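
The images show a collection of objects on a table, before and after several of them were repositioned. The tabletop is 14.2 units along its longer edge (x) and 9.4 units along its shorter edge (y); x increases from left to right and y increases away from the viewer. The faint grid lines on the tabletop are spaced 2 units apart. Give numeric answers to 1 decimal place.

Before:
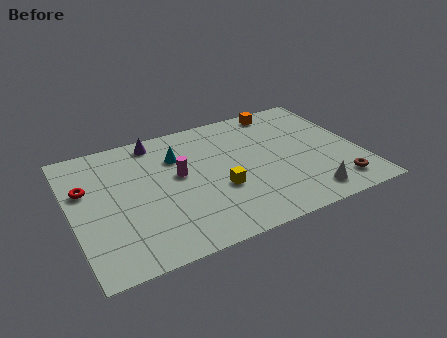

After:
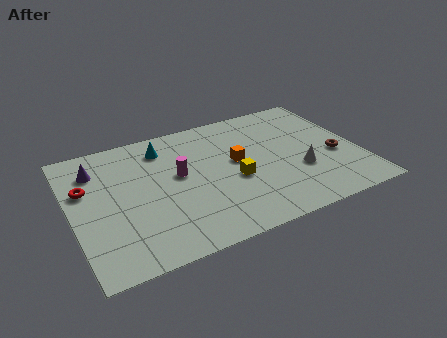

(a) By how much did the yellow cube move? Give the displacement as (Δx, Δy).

(0.8, 0.4)

The yellow cube started near (7.1, 3.5) and ended near (7.9, 3.9).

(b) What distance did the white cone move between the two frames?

1.9

The white cone was near (11.2, 1.4) before and (11.1, 3.3) after, so it travelled √(0.1² + 1.9²) ≈ 1.9 units.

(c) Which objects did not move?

the red torus and the magenta cylinder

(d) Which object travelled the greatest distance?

the orange cube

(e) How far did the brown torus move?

2.2

From (12.7, 1.6) to (13.0, 3.8), the brown torus covered √(0.3² + 2.2²) ≈ 2.2 units.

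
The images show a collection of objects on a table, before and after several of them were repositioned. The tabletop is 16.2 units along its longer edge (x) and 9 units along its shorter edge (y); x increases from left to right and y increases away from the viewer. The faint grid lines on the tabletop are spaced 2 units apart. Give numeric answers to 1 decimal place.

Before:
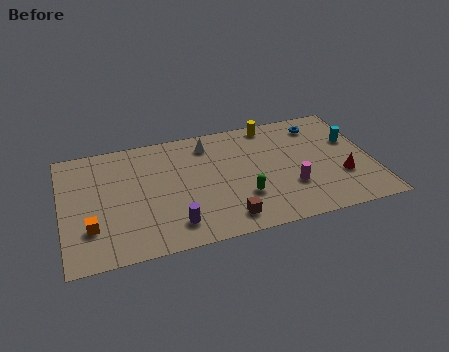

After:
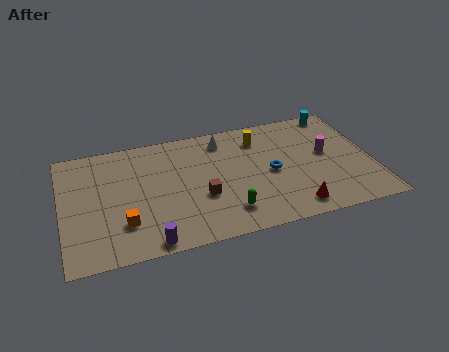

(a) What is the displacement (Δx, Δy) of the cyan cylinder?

(-0.5, 2.5)

From the two frames, the cyan cylinder sits at roughly (15.3, 5.7) before and (14.8, 8.2) after.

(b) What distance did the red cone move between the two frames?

3.2

From (14.5, 3.0) to (11.8, 1.3), the red cone covered √(2.7² + 1.7²) ≈ 3.2 units.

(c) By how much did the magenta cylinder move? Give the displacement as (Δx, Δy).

(2.1, 2.1)

From the two frames, the magenta cylinder sits at roughly (11.8, 2.9) before and (13.9, 5.0) after.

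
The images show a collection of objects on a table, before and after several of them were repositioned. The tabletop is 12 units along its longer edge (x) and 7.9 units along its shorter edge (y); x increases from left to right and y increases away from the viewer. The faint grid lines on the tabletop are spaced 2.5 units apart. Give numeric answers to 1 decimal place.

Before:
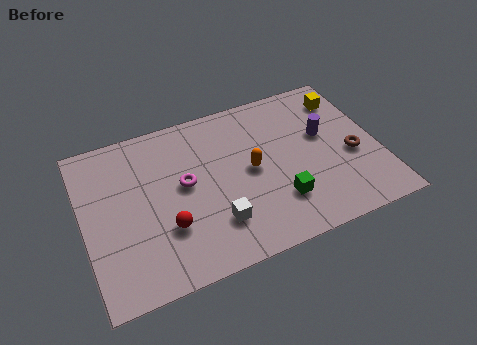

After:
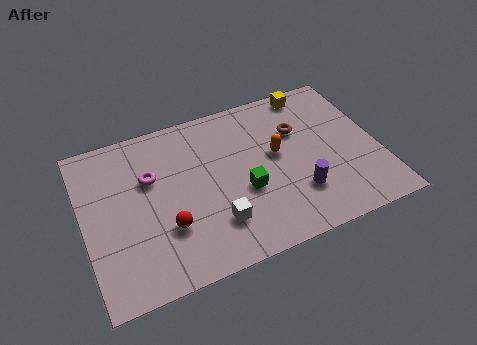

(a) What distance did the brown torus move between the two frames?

2.8

The brown torus moved from about (10.9, 3.3) to (8.9, 5.3), a distance of √(2.0² + 2.0²) ≈ 2.8.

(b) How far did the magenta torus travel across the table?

1.5

From (4.1, 4.3) to (2.8, 5.1), the magenta torus covered √(1.3² + 0.8²) ≈ 1.5 units.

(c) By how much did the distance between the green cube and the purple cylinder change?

-1.1

They were about 3.4 units apart before and 2.3 after — 1.1 units closer together.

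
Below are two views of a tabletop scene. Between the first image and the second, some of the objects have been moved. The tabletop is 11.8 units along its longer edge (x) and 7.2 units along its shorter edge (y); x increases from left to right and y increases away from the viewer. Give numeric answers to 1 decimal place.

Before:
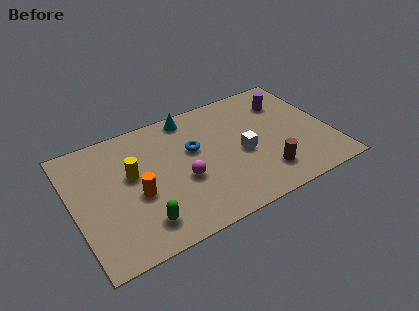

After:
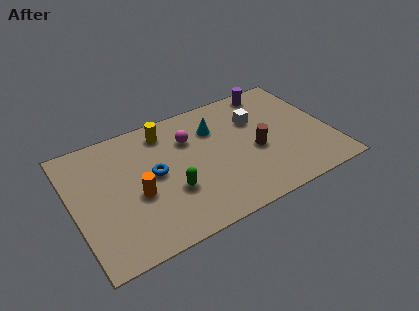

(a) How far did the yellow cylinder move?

2.5

The yellow cylinder was near (2.7, 4.2) before and (4.5, 6.0) after, so it travelled √(1.8² + 1.8²) ≈ 2.5 units.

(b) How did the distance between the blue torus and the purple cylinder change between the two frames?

+1.8

The distance was about 4.6 in the first image and 6.4 in the second, so they moved 1.8 units further apart.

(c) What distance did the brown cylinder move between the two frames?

1.5

The brown cylinder moved from about (8.5, 1.6) to (8.3, 3.1), a distance of √(0.2² + 1.5²) ≈ 1.5.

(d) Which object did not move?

the orange cylinder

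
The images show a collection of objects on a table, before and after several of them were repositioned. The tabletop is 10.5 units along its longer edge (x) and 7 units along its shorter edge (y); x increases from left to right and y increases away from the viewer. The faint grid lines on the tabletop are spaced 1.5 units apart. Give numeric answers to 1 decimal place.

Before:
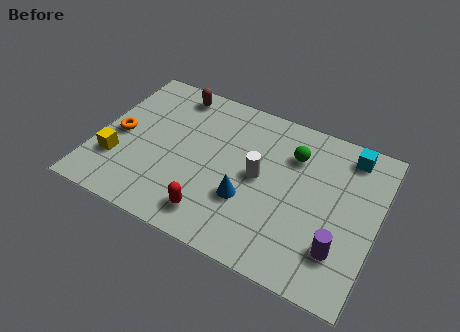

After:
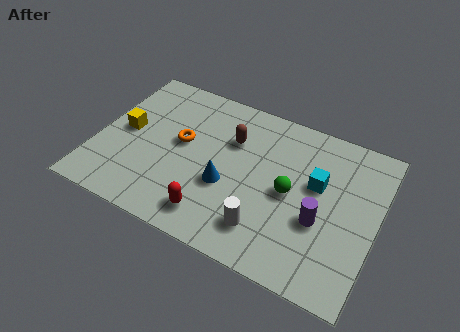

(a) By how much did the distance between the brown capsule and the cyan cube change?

-3.3

The distance was about 6.7 in the first image and 3.4 in the second, so they moved 3.3 units closer together.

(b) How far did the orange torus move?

2.4

The orange torus was near (0.8, 3.3) before and (3.1, 3.9) after, so it travelled √(2.3² + 0.6²) ≈ 2.4 units.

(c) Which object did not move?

the red capsule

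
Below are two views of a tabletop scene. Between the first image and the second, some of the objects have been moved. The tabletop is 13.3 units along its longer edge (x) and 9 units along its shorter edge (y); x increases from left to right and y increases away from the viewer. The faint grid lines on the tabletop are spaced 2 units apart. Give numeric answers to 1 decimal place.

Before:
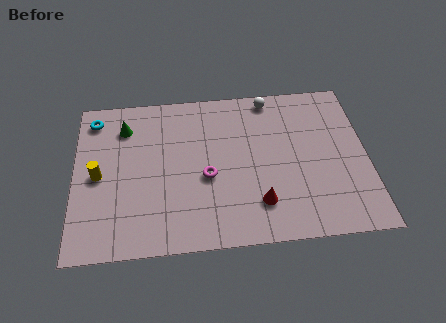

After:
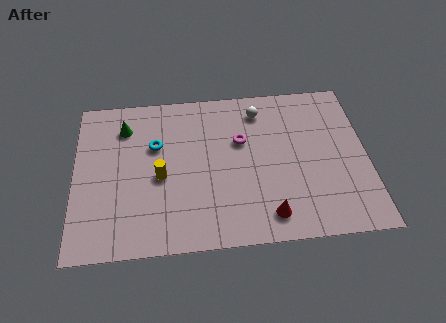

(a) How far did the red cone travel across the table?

0.8

From (8.3, 2.1) to (8.7, 1.4), the red cone covered √(0.4² + 0.7²) ≈ 0.8 units.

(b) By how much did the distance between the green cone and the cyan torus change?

+0.3

They were about 1.5 units apart before and 1.8 after — 0.3 units further apart.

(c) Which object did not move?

the green cone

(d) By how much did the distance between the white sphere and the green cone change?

-0.6

They were about 6.8 units apart before and 6.2 after — 0.6 units closer together.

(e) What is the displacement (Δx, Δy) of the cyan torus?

(2.8, -1.8)

The cyan torus started near (0.9, 7.6) and ended near (3.7, 5.8).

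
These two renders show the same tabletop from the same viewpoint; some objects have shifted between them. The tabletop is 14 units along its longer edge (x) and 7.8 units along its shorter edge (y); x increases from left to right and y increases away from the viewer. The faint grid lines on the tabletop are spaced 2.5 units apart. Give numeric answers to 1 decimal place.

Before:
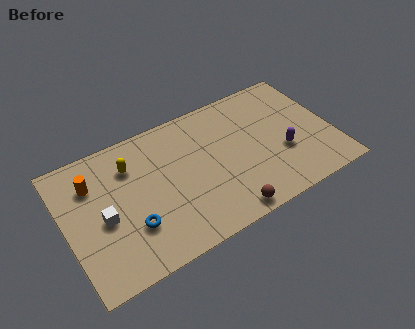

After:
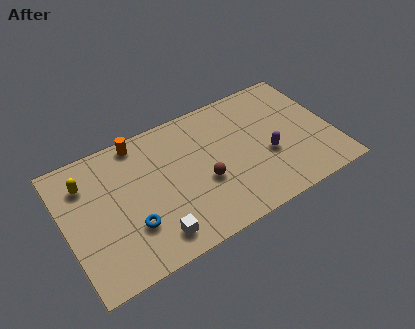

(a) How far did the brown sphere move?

2.4

From (7.9, 0.8) to (7.1, 3.1), the brown sphere covered √(0.8² + 2.3²) ≈ 2.4 units.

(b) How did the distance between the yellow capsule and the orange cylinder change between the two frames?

+1.1

Before: roughly 2.0 units apart; after: 3.1. That's 1.1 units further apart.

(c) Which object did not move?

the blue torus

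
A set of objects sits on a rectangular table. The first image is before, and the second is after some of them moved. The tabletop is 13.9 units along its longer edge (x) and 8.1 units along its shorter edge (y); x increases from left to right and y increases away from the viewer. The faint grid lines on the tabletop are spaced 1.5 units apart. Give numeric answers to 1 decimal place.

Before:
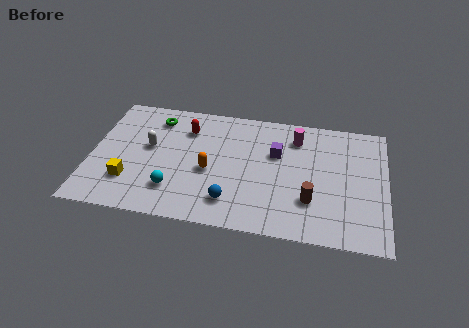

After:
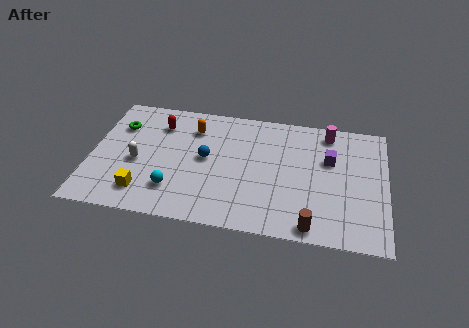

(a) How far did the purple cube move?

2.5

The purple cube moved from about (8.7, 5.2) to (11.2, 5.2), a distance of √(2.5² + 0.0²) ≈ 2.5.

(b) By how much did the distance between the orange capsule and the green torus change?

-0.6

Before: roughly 4.1 units apart; after: 3.5. That's 0.6 units closer together.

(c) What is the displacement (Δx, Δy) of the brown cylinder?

(0.1, -1.6)

The brown cylinder was at about (10.4, 2.4) and moved to about (10.5, 0.8).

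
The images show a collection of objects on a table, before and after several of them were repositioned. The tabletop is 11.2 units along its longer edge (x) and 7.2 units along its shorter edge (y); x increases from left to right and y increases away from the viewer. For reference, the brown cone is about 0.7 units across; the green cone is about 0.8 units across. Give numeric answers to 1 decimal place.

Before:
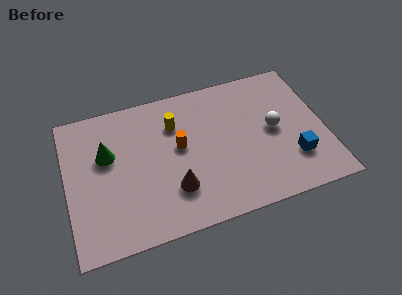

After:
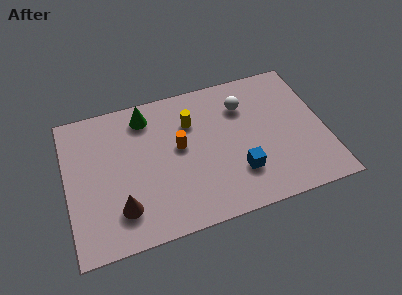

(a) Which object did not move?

the orange cylinder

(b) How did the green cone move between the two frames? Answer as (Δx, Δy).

(1.8, 1.5)

The green cone started near (1.8, 4.5) and ended near (3.6, 6.0).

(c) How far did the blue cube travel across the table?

2.4

The blue cube moved from about (9.7, 2.0) to (7.3, 2.0), a distance of √(2.4² + 0.0²) ≈ 2.4.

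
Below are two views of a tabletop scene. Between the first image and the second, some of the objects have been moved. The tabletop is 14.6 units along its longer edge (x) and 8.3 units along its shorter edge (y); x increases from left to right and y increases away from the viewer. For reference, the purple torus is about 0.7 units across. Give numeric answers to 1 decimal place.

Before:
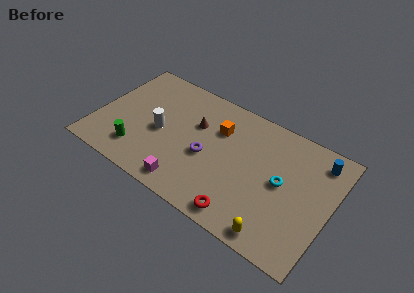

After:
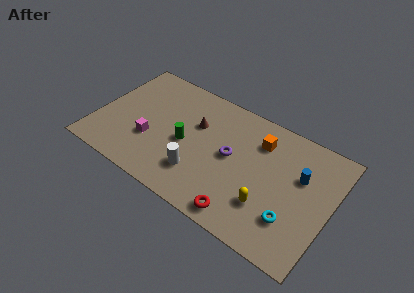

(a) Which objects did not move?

the brown cone and the red torus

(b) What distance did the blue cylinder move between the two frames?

1.8

The blue cylinder was near (13.5, 6.9) before and (12.6, 5.3) after, so it travelled √(0.9² + 1.6²) ≈ 1.8 units.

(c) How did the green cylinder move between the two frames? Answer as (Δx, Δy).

(2.7, 2.0)

From the two frames, the green cylinder sits at roughly (2.9, 1.8) before and (5.6, 3.8) after.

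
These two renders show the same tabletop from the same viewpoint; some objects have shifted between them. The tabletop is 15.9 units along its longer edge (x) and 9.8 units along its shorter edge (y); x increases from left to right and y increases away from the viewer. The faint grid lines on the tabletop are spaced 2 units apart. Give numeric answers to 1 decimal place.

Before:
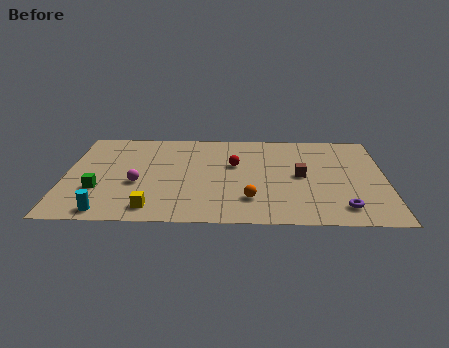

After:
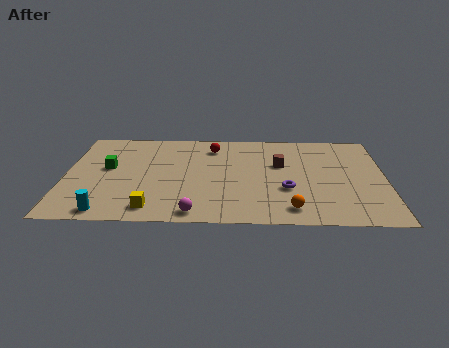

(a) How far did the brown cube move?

1.6

The brown cube moved from about (11.7, 4.9) to (10.7, 6.1), a distance of √(1.0² + 1.2²) ≈ 1.6.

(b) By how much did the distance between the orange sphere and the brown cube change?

+1.1

They were about 3.5 units apart before and 4.6 after — 1.1 units further apart.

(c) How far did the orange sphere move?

2.2

The orange sphere moved from about (9.2, 2.4) to (11.2, 1.5), a distance of √(2.0² + 0.9²) ≈ 2.2.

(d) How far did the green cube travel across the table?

2.3

The green cube was near (1.7, 3.2) before and (2.1, 5.5) after, so it travelled √(0.4² + 2.3²) ≈ 2.3 units.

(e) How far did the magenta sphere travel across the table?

4.1

The magenta sphere was near (3.6, 3.9) before and (6.5, 1.0) after, so it travelled √(2.9² + 2.9²) ≈ 4.1 units.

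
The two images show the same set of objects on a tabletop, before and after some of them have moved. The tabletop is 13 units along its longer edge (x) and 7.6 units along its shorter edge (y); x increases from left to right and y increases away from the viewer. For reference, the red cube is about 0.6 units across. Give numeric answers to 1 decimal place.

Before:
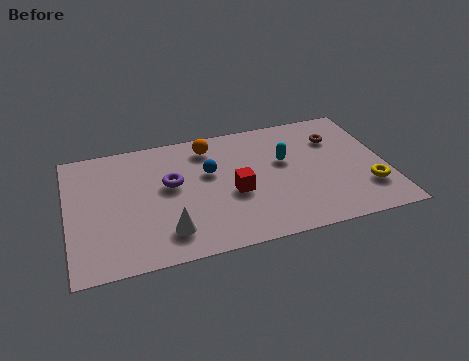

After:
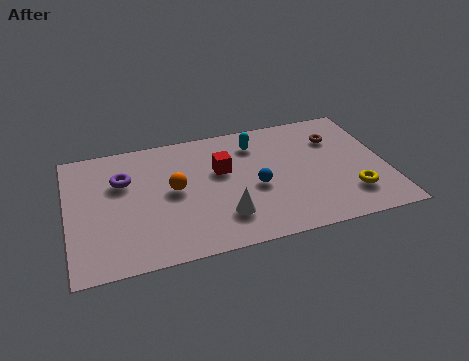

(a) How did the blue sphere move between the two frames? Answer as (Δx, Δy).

(1.8, -1.4)

From the two frames, the blue sphere sits at roughly (5.8, 4.7) before and (7.6, 3.3) after.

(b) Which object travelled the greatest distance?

the orange sphere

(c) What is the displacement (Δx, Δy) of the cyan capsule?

(-1.1, 1.4)

The cyan capsule was at about (8.9, 4.6) and moved to about (7.8, 6.0).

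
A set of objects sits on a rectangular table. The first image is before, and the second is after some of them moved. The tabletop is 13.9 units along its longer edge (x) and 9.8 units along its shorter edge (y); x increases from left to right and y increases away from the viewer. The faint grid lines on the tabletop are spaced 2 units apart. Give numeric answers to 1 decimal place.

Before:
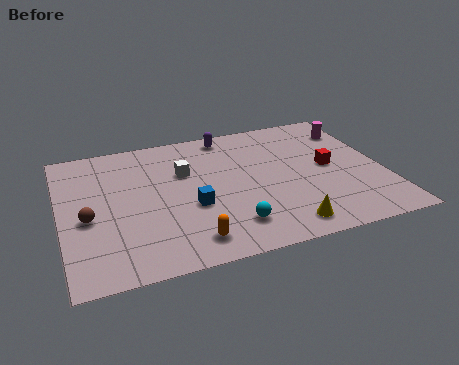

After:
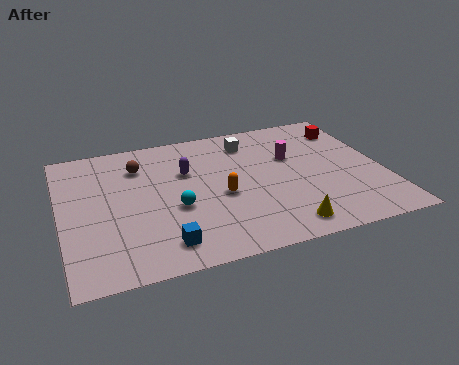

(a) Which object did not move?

the yellow cone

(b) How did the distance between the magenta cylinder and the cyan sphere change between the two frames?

-2.4

The distance was about 8.2 in the first image and 5.8 in the second, so they moved 2.4 units closer together.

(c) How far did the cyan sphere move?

2.9

From (7.0, 2.0) to (4.8, 3.9), the cyan sphere covered √(2.2² + 1.9²) ≈ 2.9 units.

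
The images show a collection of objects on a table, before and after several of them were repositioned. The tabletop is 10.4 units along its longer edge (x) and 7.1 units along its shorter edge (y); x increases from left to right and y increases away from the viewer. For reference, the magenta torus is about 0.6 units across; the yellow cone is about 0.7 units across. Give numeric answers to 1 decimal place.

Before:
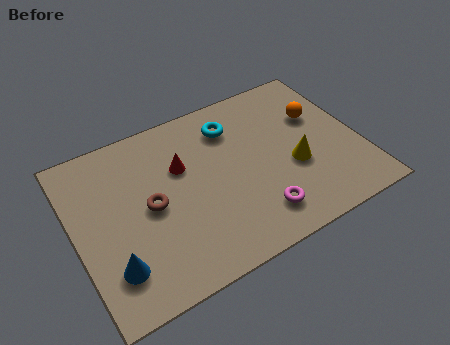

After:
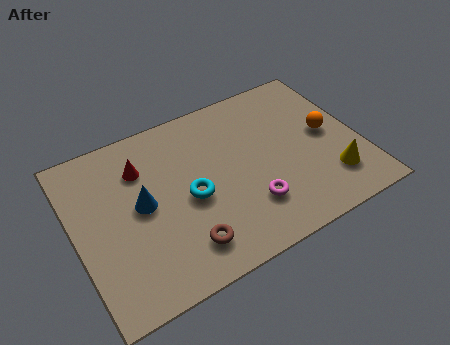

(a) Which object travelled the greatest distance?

the cyan torus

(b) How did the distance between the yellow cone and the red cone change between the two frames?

+3.1

The distance was about 4.3 in the first image and 7.4 in the second, so they moved 3.1 units further apart.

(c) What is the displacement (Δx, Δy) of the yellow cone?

(1.2, -1.1)

The yellow cone started near (7.9, 2.8) and ended near (9.1, 1.7).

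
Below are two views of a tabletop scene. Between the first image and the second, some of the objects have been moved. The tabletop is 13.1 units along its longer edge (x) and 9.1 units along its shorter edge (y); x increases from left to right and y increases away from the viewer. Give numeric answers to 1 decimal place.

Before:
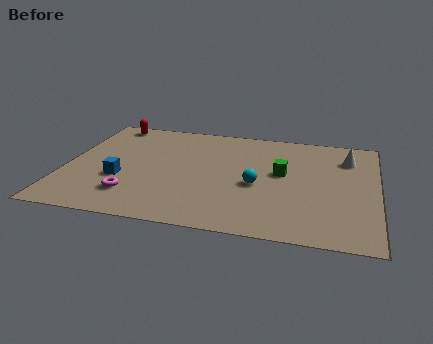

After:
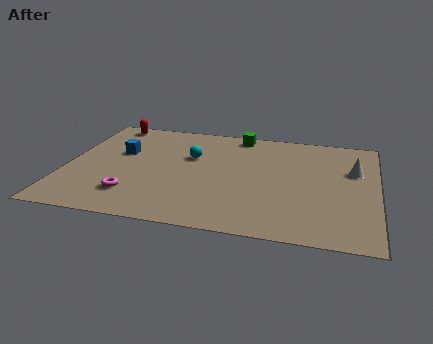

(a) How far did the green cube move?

3.7

The green cube was near (9.1, 5.1) before and (7.1, 8.2) after, so it travelled √(2.0² + 3.1²) ≈ 3.7 units.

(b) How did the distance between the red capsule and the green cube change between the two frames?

-2.6

The distance was about 8.2 in the first image and 5.6 in the second, so they moved 2.6 units closer together.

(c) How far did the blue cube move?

2.3

From (2.4, 3.3) to (2.2, 5.6), the blue cube covered √(0.2² + 2.3²) ≈ 2.3 units.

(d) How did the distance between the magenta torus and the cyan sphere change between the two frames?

-1.1

They were about 5.4 units apart before and 4.3 after — 1.1 units closer together.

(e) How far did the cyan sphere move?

3.5

From (8.1, 3.9) to (5.2, 5.8), the cyan sphere covered √(2.9² + 1.9²) ≈ 3.5 units.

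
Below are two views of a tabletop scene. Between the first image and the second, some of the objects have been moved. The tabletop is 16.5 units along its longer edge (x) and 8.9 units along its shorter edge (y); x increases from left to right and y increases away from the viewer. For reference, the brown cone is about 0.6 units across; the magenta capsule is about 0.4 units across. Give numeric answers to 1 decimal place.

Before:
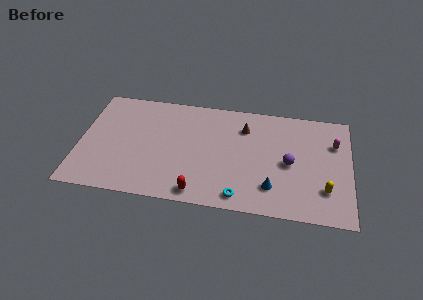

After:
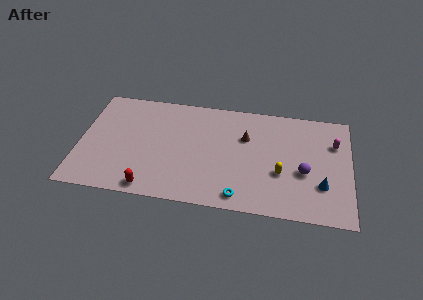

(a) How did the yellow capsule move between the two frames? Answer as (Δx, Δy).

(-2.7, 0.9)

The yellow capsule started near (15.0, 2.4) and ended near (12.3, 3.3).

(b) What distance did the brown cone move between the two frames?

0.8

From (10.0, 6.7) to (10.1, 5.9), the brown cone covered √(0.1² + 0.8²) ≈ 0.8 units.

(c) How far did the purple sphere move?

1.1

From (12.8, 4.2) to (13.7, 3.6), the purple sphere covered √(0.9² + 0.6²) ≈ 1.1 units.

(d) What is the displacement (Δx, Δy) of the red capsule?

(-2.9, -0.1)

The red capsule was at about (7.4, 1.0) and moved to about (4.5, 0.9).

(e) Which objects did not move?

the magenta capsule and the cyan torus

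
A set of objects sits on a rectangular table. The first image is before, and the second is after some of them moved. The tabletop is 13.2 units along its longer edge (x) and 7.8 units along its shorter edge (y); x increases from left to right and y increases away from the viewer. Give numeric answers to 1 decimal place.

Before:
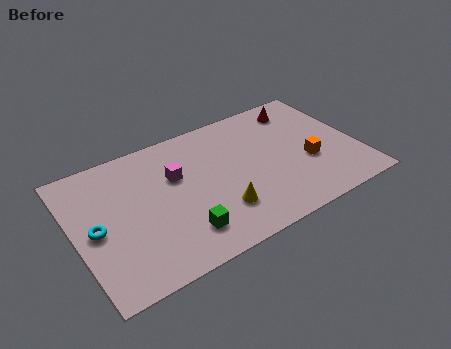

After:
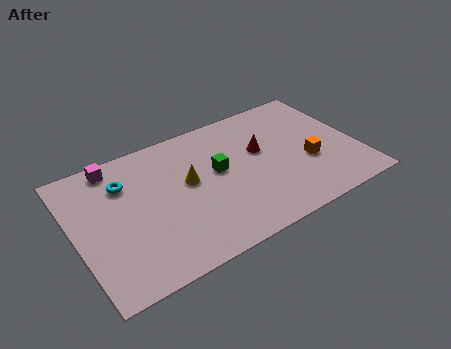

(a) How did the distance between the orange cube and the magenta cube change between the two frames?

+3.1

Before: roughly 6.3 units apart; after: 9.4. That's 3.1 units further apart.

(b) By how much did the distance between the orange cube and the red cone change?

-0.9

Before: roughly 3.5 units apart; after: 2.6. That's 0.9 units closer together.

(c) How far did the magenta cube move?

3.2

The magenta cube moved from about (4.8, 5.0) to (2.2, 6.9), a distance of √(2.6² + 1.9²) ≈ 3.2.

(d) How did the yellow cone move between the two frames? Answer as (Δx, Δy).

(-1.1, 2.3)

From the two frames, the yellow cone sits at roughly (6.4, 2.1) before and (5.3, 4.4) after.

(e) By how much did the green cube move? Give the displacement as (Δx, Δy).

(2.1, 2.7)

The green cube started near (4.6, 1.7) and ended near (6.7, 4.4).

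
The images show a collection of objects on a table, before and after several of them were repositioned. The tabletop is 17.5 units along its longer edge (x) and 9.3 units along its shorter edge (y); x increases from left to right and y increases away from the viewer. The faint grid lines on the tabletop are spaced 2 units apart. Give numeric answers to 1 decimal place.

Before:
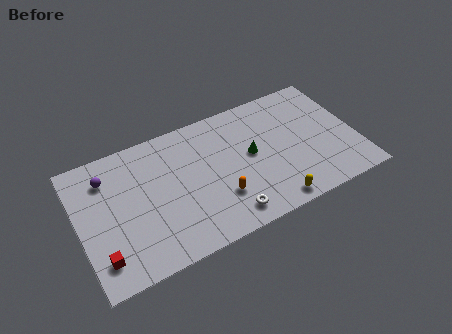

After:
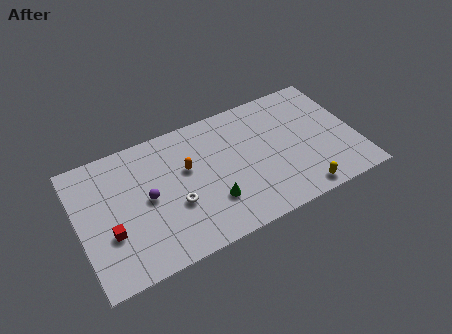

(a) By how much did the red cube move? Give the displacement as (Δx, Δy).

(0.7, 1.4)

The red cube started near (1.1, 1.9) and ended near (1.8, 3.3).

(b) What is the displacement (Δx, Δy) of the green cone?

(-2.8, -2.3)

From the two frames, the green cone sits at roughly (10.9, 5.0) before and (8.1, 2.7) after.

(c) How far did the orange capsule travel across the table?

3.4

The orange capsule moved from about (8.6, 2.8) to (6.9, 5.7), a distance of √(1.7² + 2.9²) ≈ 3.4.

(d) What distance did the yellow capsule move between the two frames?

1.8

The yellow capsule was near (11.7, 1.0) before and (13.5, 1.0) after, so it travelled √(1.8² + 0.0²) ≈ 1.8 units.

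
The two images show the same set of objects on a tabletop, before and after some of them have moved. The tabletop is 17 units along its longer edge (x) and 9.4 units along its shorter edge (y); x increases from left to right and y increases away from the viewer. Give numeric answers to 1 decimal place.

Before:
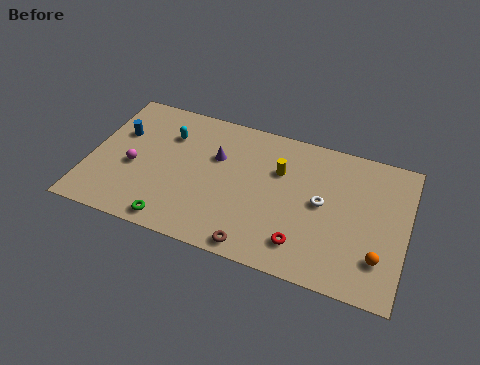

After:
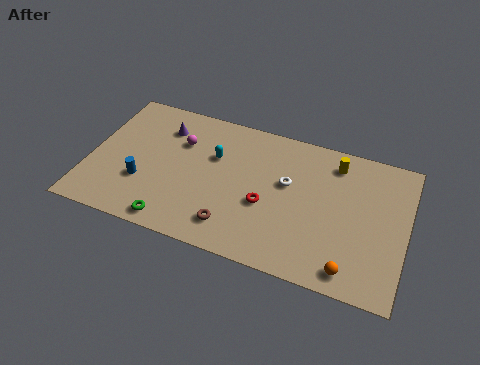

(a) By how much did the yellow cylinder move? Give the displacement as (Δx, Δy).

(2.9, 1.5)

From the two frames, the yellow cylinder sits at roughly (10.1, 6.3) before and (13.0, 7.8) after.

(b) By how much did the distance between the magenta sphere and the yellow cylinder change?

+0.4

The distance was about 8.0 in the first image and 8.4 in the second, so they moved 0.4 units further apart.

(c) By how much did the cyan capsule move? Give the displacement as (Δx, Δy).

(2.6, -0.7)

The cyan capsule was at about (4.0, 6.8) and moved to about (6.6, 6.1).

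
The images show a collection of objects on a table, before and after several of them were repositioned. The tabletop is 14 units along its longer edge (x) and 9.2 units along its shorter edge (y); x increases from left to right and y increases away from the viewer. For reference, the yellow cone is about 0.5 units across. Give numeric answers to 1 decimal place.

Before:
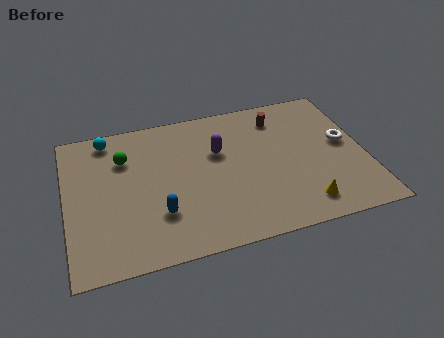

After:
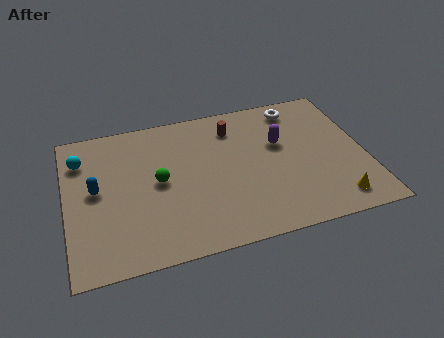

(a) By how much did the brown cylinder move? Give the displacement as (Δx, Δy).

(-2.2, -0.1)

From the two frames, the brown cylinder sits at roughly (10.2, 7.4) before and (8.0, 7.3) after.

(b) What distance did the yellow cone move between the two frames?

1.5

From (10.8, 1.5) to (12.3, 1.4), the yellow cone covered √(1.5² + 0.1²) ≈ 1.5 units.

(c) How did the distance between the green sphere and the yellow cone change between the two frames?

-0.8

The distance was about 9.5 in the first image and 8.7 in the second, so they moved 0.8 units closer together.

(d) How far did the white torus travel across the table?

3.5

From (13.1, 5.0) to (11.1, 7.9), the white torus covered √(2.0² + 2.9²) ≈ 3.5 units.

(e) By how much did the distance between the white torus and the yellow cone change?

+2.4

Before: roughly 4.2 units apart; after: 6.6. That's 2.4 units further apart.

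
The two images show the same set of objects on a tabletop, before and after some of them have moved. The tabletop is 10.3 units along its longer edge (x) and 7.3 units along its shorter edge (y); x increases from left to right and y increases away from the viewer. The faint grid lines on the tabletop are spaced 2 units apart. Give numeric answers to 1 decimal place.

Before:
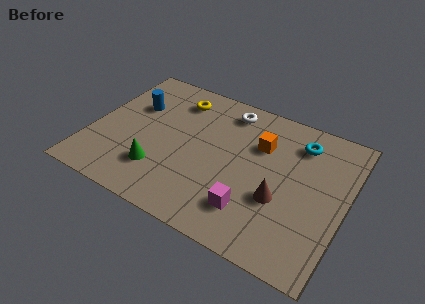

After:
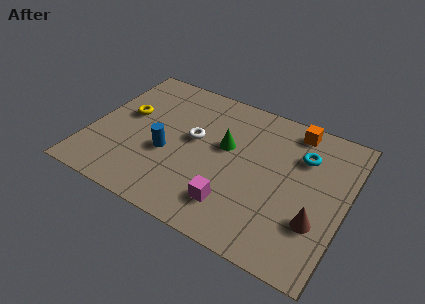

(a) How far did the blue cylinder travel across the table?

2.5

The blue cylinder moved from about (1.5, 4.8) to (3.2, 2.9), a distance of √(1.7² + 1.9²) ≈ 2.5.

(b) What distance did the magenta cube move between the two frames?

0.7

The magenta cube was near (6.8, 1.7) before and (6.1, 1.6) after, so it travelled √(0.7² + 0.1²) ≈ 0.7 units.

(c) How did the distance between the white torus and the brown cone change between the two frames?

+1.1

Before: roughly 4.4 units apart; after: 5.5. That's 1.1 units further apart.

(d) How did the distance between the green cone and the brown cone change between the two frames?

-0.5

Before: roughly 4.9 units apart; after: 4.4. That's 0.5 units closer together.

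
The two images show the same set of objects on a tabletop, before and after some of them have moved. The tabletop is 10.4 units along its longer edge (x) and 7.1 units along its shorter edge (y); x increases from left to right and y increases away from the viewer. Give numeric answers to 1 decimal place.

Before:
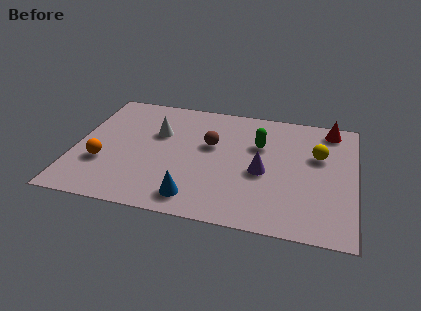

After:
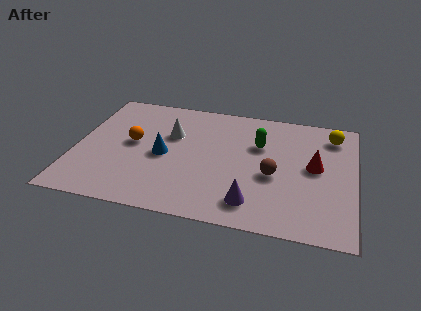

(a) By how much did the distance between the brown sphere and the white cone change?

+2.2

The distance was about 2.0 in the first image and 4.2 in the second, so they moved 2.2 units further apart.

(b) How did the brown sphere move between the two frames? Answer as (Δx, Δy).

(2.4, -1.3)

The brown sphere started near (5.0, 4.3) and ended near (7.4, 3.0).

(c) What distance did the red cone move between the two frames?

2.5

The red cone was near (9.4, 6.2) before and (8.9, 3.8) after, so it travelled √(0.5² + 2.4²) ≈ 2.5 units.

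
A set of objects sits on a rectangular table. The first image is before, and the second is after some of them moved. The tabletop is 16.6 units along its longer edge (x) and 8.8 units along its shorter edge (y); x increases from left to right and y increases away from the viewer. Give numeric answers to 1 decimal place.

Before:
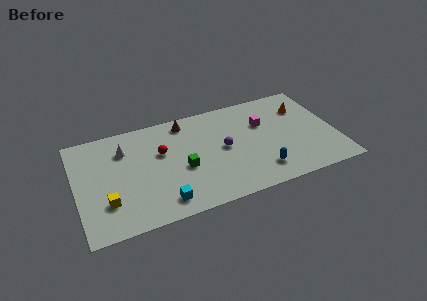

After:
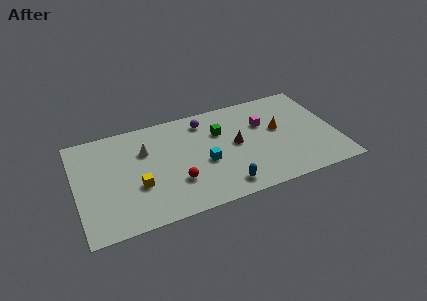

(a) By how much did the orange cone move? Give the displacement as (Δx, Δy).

(-1.8, -1.4)

The orange cone started near (14.8, 6.4) and ended near (13.0, 5.0).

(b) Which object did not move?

the magenta cube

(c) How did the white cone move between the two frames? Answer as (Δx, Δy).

(1.3, -0.5)

The white cone started near (3.2, 6.5) and ended near (4.5, 6.0).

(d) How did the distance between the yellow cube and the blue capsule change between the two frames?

-4.1

The distance was about 9.7 in the first image and 5.6 in the second, so they moved 4.1 units closer together.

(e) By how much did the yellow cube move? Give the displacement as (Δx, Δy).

(2.0, 0.7)

The yellow cube was at about (1.8, 2.5) and moved to about (3.8, 3.2).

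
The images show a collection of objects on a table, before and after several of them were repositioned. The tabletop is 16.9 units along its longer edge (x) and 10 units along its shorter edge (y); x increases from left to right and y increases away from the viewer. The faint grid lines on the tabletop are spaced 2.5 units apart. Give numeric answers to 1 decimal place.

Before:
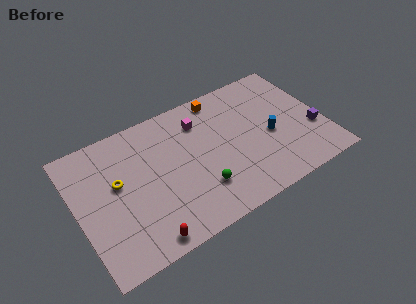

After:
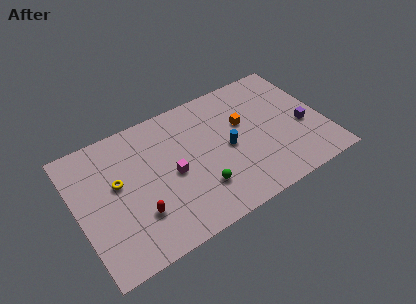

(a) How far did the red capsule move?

1.9

The red capsule was near (3.9, 1.0) before and (3.8, 2.9) after, so it travelled √(0.1² + 1.9²) ≈ 1.9 units.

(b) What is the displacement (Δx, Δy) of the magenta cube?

(-2.4, -3.0)

The magenta cube started near (8.8, 7.7) and ended near (6.4, 4.7).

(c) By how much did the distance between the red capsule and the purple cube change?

-0.7

The distance was about 12.5 in the first image and 11.8 in the second, so they moved 0.7 units closer together.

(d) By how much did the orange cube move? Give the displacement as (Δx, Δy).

(1.2, -2.7)

From the two frames, the orange cube sits at roughly (10.4, 8.9) before and (11.6, 6.2) after.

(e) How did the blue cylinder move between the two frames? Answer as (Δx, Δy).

(-2.9, 0.4)

The blue cylinder was at about (13.2, 4.4) and moved to about (10.3, 4.8).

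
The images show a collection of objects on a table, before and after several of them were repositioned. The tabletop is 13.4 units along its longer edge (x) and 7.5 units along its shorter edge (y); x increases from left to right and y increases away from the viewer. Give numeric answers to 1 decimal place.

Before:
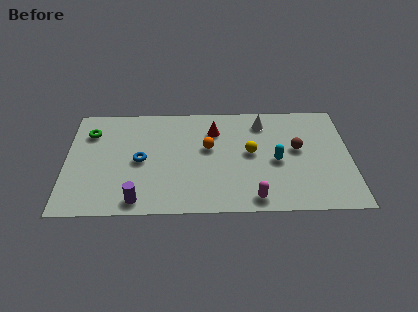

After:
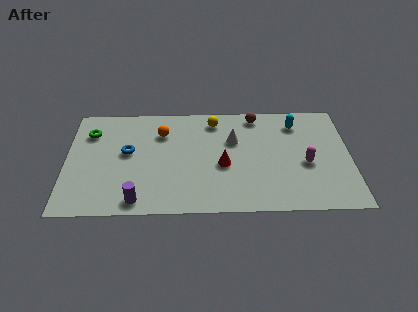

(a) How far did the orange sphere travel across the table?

2.5

The orange sphere was near (6.7, 4.4) before and (4.5, 5.5) after, so it travelled √(2.2² + 1.1²) ≈ 2.5 units.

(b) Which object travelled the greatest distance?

the magenta capsule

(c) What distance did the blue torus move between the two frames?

0.8

The blue torus was near (3.5, 3.6) before and (2.9, 4.2) after, so it travelled √(0.6² + 0.6²) ≈ 0.8 units.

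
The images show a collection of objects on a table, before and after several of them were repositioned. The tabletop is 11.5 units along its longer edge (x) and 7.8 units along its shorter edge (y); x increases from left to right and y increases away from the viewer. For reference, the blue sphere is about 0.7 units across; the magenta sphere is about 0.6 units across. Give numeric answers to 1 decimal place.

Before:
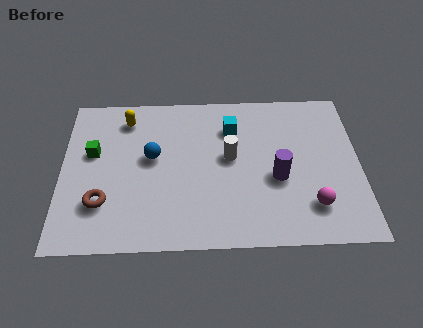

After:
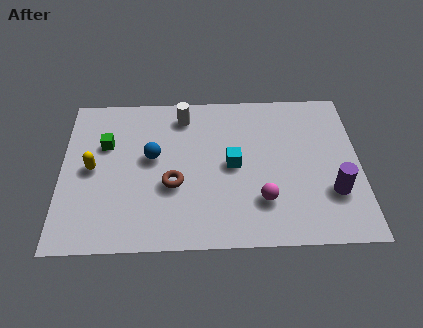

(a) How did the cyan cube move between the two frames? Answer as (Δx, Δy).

(0.0, -1.9)

From the two frames, the cyan cube sits at roughly (6.6, 5.8) before and (6.6, 3.9) after.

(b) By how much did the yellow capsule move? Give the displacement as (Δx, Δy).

(-1.3, -2.5)

The yellow capsule was at about (2.5, 6.4) and moved to about (1.2, 3.9).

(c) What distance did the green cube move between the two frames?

0.6

The green cube was near (1.2, 4.7) before and (1.7, 5.1) after, so it travelled √(0.5² + 0.4²) ≈ 0.6 units.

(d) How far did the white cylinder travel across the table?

2.8

From (6.5, 4.3) to (4.7, 6.5), the white cylinder covered √(1.8² + 2.2²) ≈ 2.8 units.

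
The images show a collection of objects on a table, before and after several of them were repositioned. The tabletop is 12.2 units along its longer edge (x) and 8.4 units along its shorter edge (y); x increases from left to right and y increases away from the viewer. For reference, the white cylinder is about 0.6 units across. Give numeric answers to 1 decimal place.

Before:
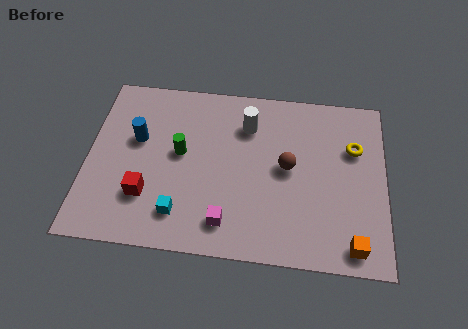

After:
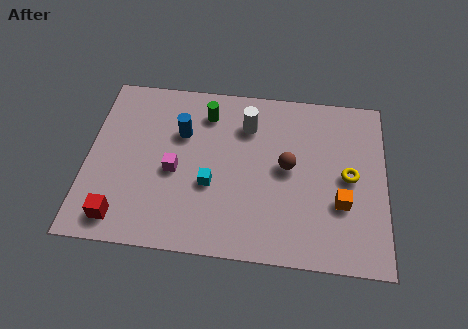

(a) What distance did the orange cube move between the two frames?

2.0

From (10.9, 1.0) to (10.4, 2.9), the orange cube covered √(0.5² + 1.9²) ≈ 2.0 units.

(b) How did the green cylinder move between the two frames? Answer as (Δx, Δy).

(1.0, 2.1)

From the two frames, the green cylinder sits at roughly (3.8, 4.6) before and (4.8, 6.7) after.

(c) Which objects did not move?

the white cylinder and the brown sphere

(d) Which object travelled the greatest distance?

the magenta cube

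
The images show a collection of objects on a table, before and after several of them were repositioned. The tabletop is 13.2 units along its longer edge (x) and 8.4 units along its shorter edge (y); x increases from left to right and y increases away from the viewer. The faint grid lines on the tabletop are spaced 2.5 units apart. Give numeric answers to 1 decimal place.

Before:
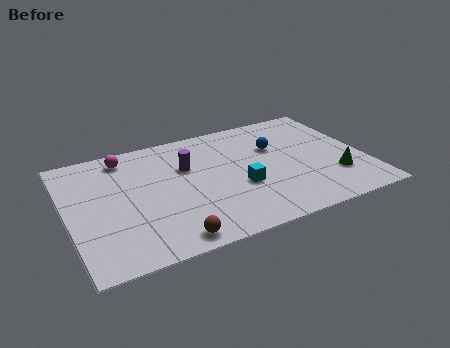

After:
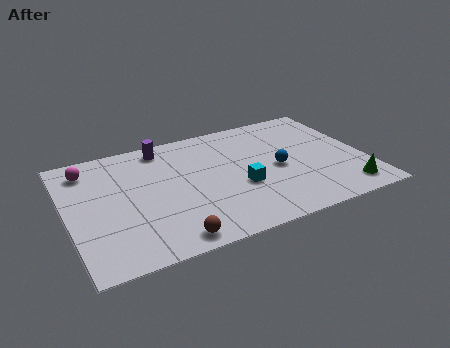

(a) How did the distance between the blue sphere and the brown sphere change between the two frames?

-1.0

The distance was about 7.0 in the first image and 6.0 in the second, so they moved 1.0 units closer together.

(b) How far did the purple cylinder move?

2.0

The purple cylinder moved from about (5.4, 5.5) to (4.5, 7.3), a distance of √(0.9² + 1.8²) ≈ 2.0.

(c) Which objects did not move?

the brown sphere and the cyan cube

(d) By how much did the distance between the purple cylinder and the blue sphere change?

+1.9

The distance was about 4.0 in the first image and 5.9 in the second, so they moved 1.9 units further apart.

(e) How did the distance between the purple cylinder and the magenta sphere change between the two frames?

+0.3

Before: roughly 3.1 units apart; after: 3.4. That's 0.3 units further apart.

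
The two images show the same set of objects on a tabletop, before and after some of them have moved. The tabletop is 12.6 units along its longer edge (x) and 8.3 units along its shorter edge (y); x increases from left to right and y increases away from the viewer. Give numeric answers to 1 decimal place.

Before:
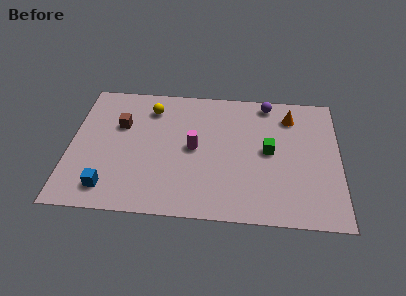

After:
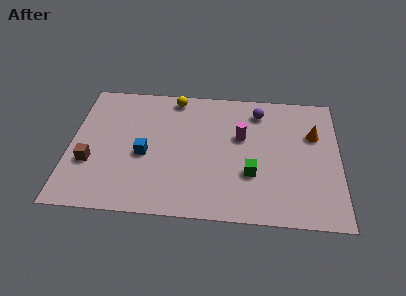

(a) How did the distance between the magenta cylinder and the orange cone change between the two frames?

-1.7

They were about 5.1 units apart before and 3.4 after — 1.7 units closer together.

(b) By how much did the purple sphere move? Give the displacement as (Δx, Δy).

(-0.4, -0.6)

The purple sphere was at about (9.2, 7.4) and moved to about (8.8, 6.8).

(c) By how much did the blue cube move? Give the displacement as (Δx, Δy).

(1.6, 2.2)

From the two frames, the blue cube sits at roughly (1.9, 1.4) before and (3.5, 3.6) after.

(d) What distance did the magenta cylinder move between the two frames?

2.4

The magenta cylinder was near (5.8, 4.2) before and (8.0, 5.1) after, so it travelled √(2.2² + 0.9²) ≈ 2.4 units.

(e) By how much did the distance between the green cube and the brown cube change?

+0.4

Before: roughly 7.1 units apart; after: 7.5. That's 0.4 units further apart.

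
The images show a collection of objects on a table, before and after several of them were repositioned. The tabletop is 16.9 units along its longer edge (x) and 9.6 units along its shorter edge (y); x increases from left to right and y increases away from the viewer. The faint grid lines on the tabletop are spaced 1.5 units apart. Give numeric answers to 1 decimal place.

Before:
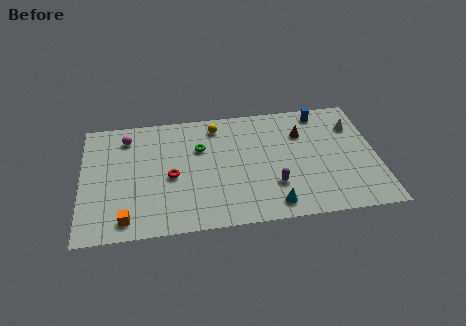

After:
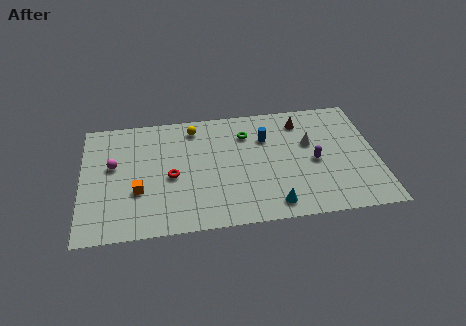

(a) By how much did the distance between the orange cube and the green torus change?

+0.7

The distance was about 6.7 in the first image and 7.4 in the second, so they moved 0.7 units further apart.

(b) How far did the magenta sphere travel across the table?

2.3

The magenta sphere was near (2.6, 7.8) before and (1.8, 5.6) after, so it travelled √(0.8² + 2.2²) ≈ 2.3 units.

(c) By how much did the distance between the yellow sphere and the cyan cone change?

+0.6

They were about 7.4 units apart before and 8.0 after — 0.6 units further apart.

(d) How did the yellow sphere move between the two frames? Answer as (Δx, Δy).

(-1.3, 0.0)

The yellow sphere started near (7.8, 8.1) and ended near (6.5, 8.1).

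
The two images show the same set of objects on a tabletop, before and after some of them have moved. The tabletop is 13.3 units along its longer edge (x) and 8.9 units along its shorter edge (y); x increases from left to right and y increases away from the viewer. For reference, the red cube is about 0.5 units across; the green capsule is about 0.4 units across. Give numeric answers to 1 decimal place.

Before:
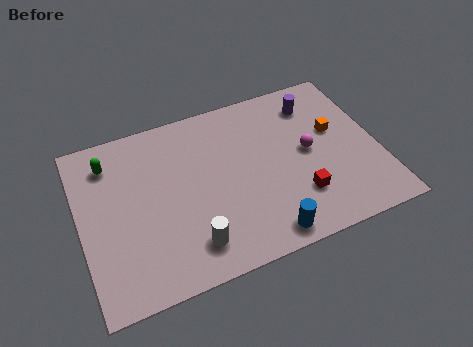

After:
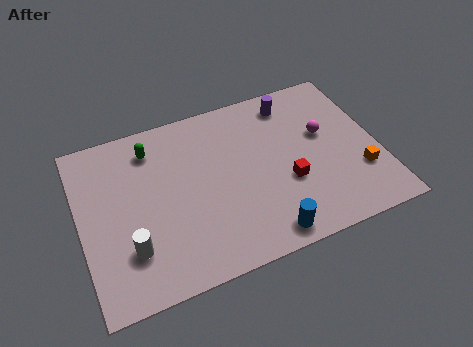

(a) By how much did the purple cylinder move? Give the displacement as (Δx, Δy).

(-1.0, 0.4)

From the two frames, the purple cylinder sits at roughly (10.8, 7.1) before and (9.8, 7.5) after.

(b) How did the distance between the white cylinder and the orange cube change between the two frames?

+2.5

They were about 7.8 units apart before and 10.3 after — 2.5 units further apart.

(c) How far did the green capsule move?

1.9

The green capsule was near (1.5, 7.1) before and (3.4, 7.2) after, so it travelled √(1.9² + 0.1²) ≈ 1.9 units.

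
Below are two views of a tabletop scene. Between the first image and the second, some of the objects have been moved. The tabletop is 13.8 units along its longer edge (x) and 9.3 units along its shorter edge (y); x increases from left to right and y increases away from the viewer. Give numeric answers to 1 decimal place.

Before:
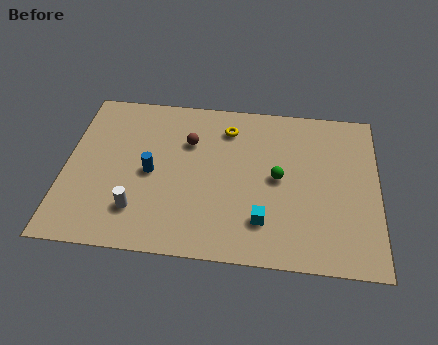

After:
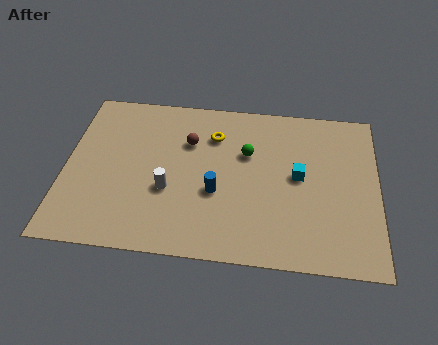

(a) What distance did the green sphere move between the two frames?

1.9

The green sphere moved from about (9.4, 4.7) to (8.0, 6.0), a distance of √(1.4² + 1.3²) ≈ 1.9.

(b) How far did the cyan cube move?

3.1

The cyan cube was near (8.8, 2.2) before and (10.3, 4.9) after, so it travelled √(1.5² + 2.7²) ≈ 3.1 units.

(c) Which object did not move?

the brown sphere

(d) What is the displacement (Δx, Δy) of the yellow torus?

(-0.6, -0.5)

From the two frames, the yellow torus sits at roughly (7.1, 7.4) before and (6.5, 6.9) after.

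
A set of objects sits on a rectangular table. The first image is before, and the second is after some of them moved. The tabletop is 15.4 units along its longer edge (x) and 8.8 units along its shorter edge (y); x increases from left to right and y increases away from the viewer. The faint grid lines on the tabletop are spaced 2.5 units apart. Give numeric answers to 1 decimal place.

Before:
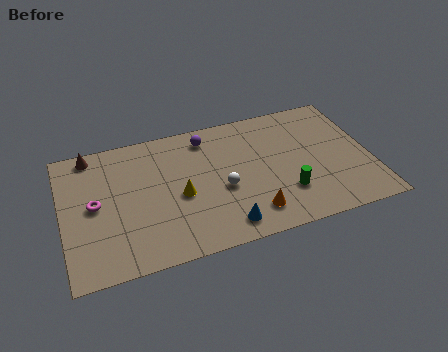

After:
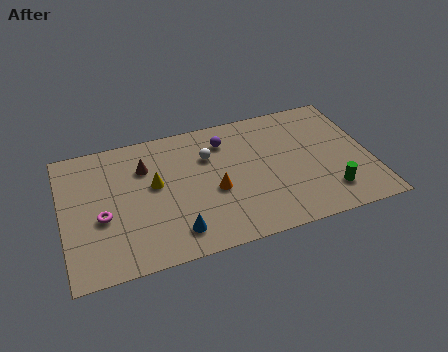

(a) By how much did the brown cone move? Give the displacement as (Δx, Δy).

(2.6, -1.6)

The brown cone started near (1.6, 7.9) and ended near (4.2, 6.3).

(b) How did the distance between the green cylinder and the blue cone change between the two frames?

+4.3

The distance was about 3.4 in the first image and 7.7 in the second, so they moved 4.3 units further apart.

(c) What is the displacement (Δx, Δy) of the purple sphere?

(0.9, -0.5)

The purple sphere was at about (7.4, 7.4) and moved to about (8.3, 6.9).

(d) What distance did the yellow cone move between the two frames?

1.6

The yellow cone moved from about (5.8, 3.9) to (4.6, 5.0), a distance of √(1.2² + 1.1²) ≈ 1.6.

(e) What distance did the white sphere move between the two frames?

2.5

The white sphere was near (7.9, 3.7) before and (7.4, 6.1) after, so it travelled √(0.5² + 2.4²) ≈ 2.5 units.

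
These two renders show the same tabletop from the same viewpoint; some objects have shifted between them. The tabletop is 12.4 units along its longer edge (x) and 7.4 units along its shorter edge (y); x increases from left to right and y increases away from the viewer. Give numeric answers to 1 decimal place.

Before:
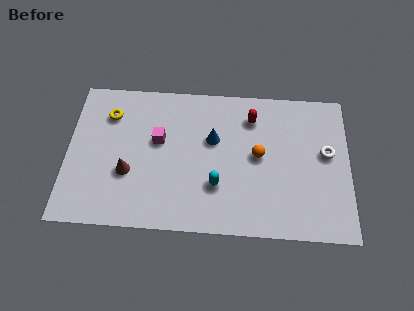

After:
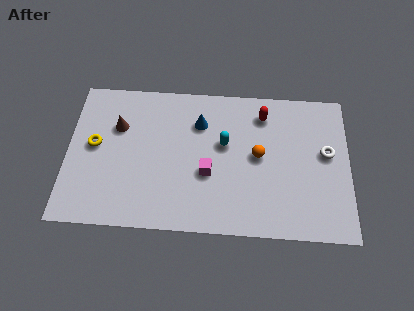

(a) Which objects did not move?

the white torus and the orange sphere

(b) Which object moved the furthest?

the magenta cube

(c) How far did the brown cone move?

2.4

The brown cone moved from about (2.7, 2.7) to (2.2, 5.0), a distance of √(0.5² + 2.3²) ≈ 2.4.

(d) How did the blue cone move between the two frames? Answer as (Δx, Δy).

(-0.6, 0.8)

The blue cone started near (6.4, 4.6) and ended near (5.8, 5.4).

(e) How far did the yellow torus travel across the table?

1.7

From (1.8, 5.6) to (1.2, 4.0), the yellow torus covered √(0.6² + 1.6²) ≈ 1.7 units.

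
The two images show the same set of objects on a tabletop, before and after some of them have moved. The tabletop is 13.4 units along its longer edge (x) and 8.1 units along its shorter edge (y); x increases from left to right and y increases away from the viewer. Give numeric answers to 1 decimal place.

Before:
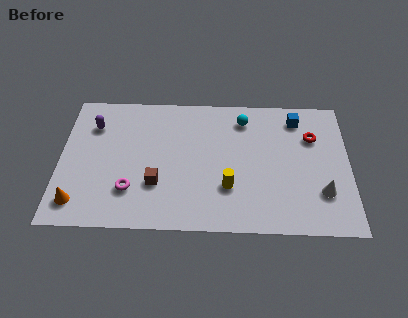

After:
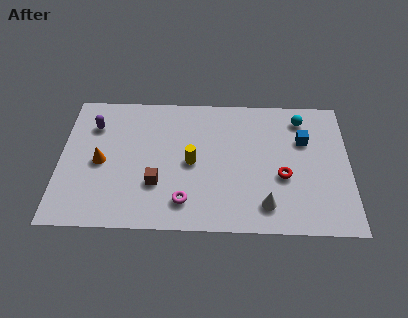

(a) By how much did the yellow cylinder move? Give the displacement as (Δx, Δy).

(-1.7, 1.4)

From the two frames, the yellow cylinder sits at roughly (7.8, 2.5) before and (6.1, 3.9) after.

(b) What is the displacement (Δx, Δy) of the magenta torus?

(2.5, -0.6)

The magenta torus was at about (3.3, 2.2) and moved to about (5.8, 1.6).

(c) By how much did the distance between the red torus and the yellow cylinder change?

-0.7

Before: roughly 5.0 units apart; after: 4.3. That's 0.7 units closer together.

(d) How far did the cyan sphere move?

2.7

The cyan sphere moved from about (8.5, 6.6) to (11.2, 6.7), a distance of √(2.7² + 0.1²) ≈ 2.7.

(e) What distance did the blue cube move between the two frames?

1.3

The blue cube moved from about (11.0, 6.7) to (11.3, 5.4), a distance of √(0.3² + 1.3²) ≈ 1.3.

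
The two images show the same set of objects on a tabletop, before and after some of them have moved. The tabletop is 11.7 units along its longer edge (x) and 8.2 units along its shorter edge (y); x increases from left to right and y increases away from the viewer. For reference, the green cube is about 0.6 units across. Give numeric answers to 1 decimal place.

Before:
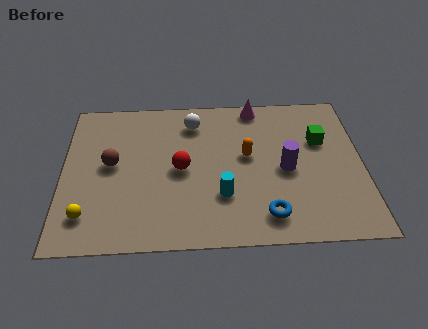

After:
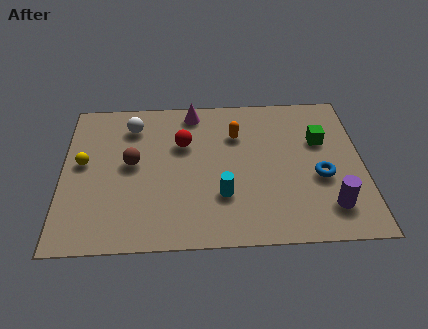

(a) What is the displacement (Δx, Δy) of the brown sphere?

(0.8, 0.0)

From the two frames, the brown sphere sits at roughly (1.9, 4.4) before and (2.7, 4.4) after.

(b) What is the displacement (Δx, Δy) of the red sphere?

(0.1, 1.4)

The red sphere was at about (4.6, 4.0) and moved to about (4.7, 5.4).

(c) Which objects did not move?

the green cube and the cyan cylinder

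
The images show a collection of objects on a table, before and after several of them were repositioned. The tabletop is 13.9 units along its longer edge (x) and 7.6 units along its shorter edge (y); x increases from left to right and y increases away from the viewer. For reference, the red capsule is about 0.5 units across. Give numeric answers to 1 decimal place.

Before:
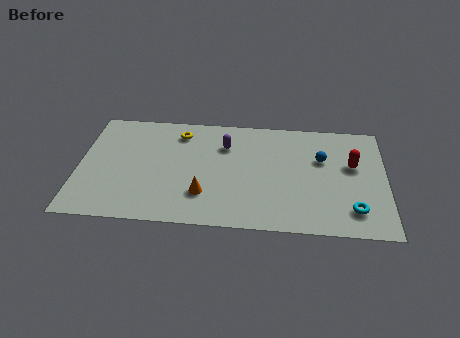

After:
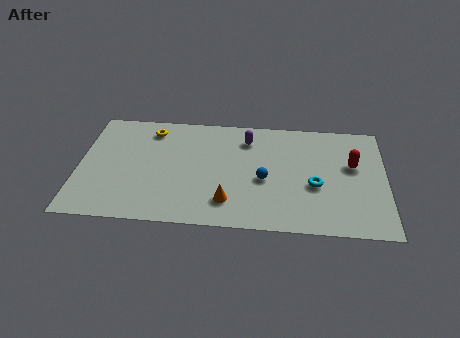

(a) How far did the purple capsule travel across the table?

1.1

From (6.6, 5.5) to (7.6, 6.0), the purple capsule covered √(1.0² + 0.5²) ≈ 1.1 units.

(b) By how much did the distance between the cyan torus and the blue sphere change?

-1.3

They were about 3.6 units apart before and 2.3 after — 1.3 units closer together.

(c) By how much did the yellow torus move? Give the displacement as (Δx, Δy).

(-1.3, 0.1)

The yellow torus was at about (4.5, 6.2) and moved to about (3.2, 6.3).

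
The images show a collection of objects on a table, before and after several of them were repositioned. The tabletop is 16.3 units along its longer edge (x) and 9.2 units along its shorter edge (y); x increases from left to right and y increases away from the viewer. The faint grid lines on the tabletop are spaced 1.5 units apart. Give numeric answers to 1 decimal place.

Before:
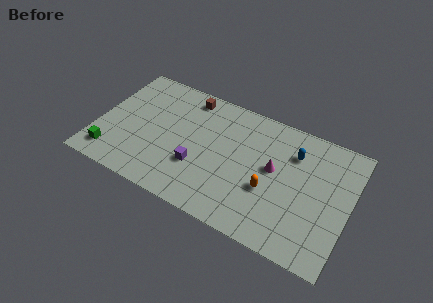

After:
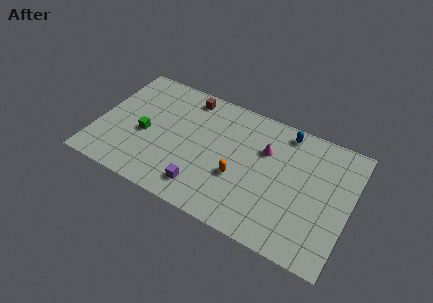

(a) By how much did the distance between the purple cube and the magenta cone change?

+0.6

The distance was about 5.1 in the first image and 5.7 in the second, so they moved 0.6 units further apart.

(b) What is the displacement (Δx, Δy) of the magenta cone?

(-0.7, 1.1)

The magenta cone started near (11.4, 5.1) and ended near (10.7, 6.2).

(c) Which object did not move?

the brown cube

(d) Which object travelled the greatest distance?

the green cube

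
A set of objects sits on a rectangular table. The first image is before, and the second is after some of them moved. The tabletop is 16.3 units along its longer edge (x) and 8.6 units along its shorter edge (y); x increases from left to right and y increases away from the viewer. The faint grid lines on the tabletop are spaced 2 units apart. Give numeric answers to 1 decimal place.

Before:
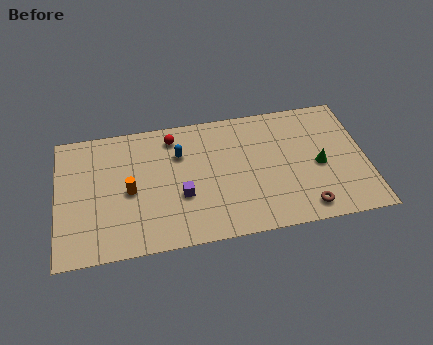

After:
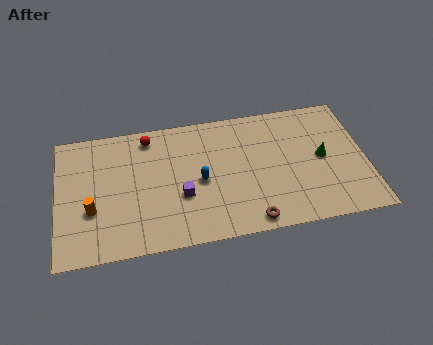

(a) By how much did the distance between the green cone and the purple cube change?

+0.3

They were about 7.3 units apart before and 7.6 after — 0.3 units further apart.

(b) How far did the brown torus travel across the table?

2.9

The brown torus was near (12.9, 1.2) before and (10.0, 0.9) after, so it travelled √(2.9² + 0.3²) ≈ 2.9 units.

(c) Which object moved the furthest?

the brown torus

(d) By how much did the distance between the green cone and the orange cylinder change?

+2.3

Before: roughly 10.0 units apart; after: 12.3. That's 2.3 units further apart.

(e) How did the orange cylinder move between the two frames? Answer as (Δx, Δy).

(-2.0, -0.9)

The orange cylinder was at about (3.8, 4.0) and moved to about (1.8, 3.1).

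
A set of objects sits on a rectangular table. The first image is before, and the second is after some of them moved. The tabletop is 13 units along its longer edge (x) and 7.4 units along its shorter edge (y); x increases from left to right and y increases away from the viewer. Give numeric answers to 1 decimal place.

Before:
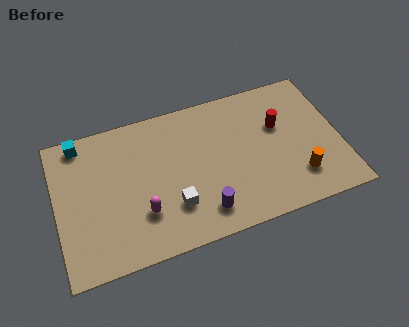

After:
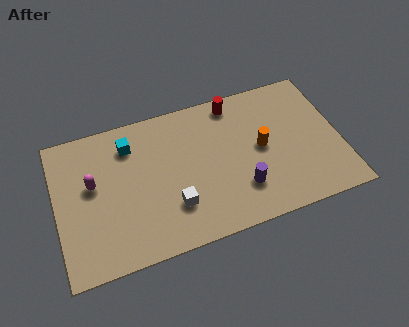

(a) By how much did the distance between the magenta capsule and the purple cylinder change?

+4.2

Before: roughly 2.8 units apart; after: 7.0. That's 4.2 units further apart.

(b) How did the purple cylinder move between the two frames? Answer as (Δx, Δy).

(1.8, 0.6)

The purple cylinder started near (6.5, 1.4) and ended near (8.3, 2.0).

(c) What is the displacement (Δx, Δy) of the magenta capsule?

(-2.1, 2.1)

From the two frames, the magenta capsule sits at roughly (3.8, 2.2) before and (1.7, 4.3) after.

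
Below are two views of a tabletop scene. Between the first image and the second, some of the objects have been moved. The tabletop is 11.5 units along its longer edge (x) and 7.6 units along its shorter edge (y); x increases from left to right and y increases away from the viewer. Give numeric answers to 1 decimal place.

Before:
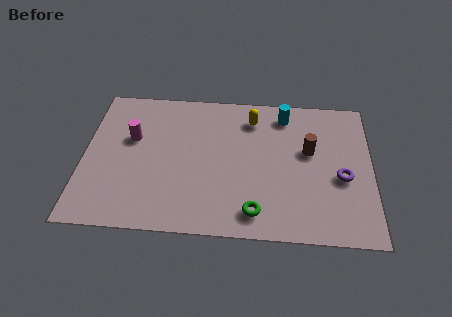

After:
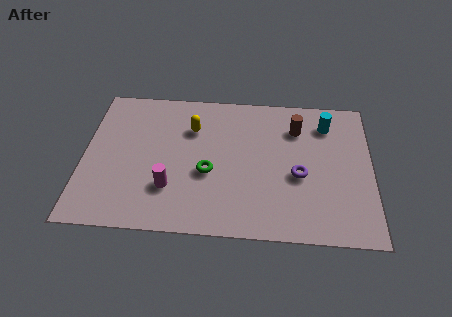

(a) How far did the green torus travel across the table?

2.7

The green torus was near (6.9, 1.2) before and (5.0, 3.1) after, so it travelled √(1.9² + 1.9²) ≈ 2.7 units.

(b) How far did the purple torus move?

1.7

From (10.3, 3.2) to (8.6, 3.2), the purple torus covered √(1.7² + 0.0²) ≈ 1.7 units.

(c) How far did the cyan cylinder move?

1.7

The cyan cylinder moved from about (8.0, 6.4) to (9.7, 6.0), a distance of √(1.7² + 0.4²) ≈ 1.7.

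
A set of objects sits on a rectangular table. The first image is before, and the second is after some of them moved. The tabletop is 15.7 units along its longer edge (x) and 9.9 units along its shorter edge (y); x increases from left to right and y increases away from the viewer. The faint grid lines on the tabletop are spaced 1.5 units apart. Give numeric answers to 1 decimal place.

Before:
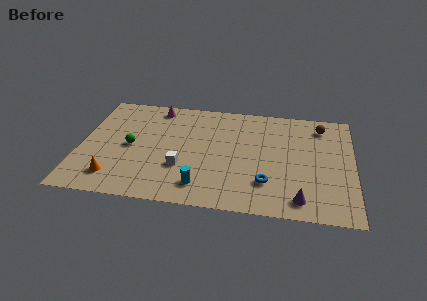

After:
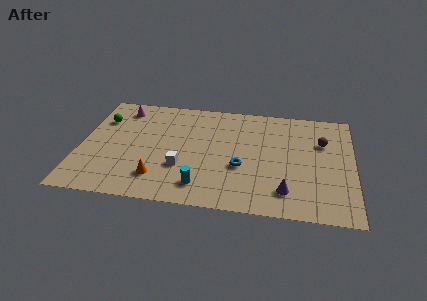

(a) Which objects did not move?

the cyan cylinder and the white cube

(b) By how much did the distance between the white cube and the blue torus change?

-1.5

They were about 4.9 units apart before and 3.4 after — 1.5 units closer together.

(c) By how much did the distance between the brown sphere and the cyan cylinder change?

-0.9

The distance was about 9.3 in the first image and 8.4 in the second, so they moved 0.9 units closer together.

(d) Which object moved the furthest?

the green sphere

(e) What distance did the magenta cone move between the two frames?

2.0

The magenta cone was near (4.2, 8.7) before and (2.2, 8.3) after, so it travelled √(2.0² + 0.4²) ≈ 2.0 units.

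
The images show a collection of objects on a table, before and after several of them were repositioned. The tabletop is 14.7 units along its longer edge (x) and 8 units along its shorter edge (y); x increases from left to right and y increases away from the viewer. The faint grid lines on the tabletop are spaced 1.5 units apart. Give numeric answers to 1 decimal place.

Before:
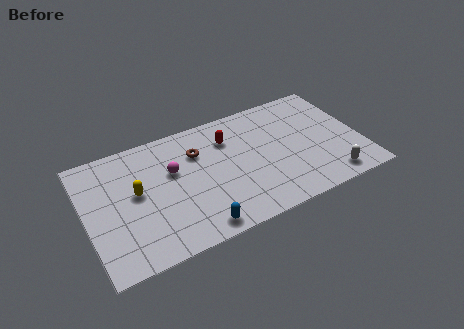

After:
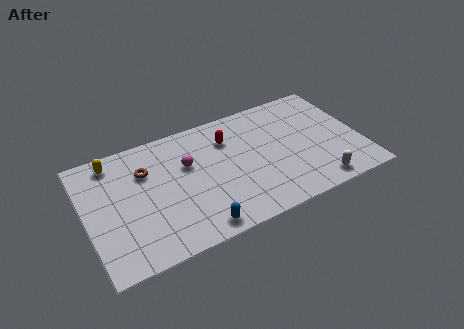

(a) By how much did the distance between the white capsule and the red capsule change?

-0.4

Before: roughly 6.9 units apart; after: 6.5. That's 0.4 units closer together.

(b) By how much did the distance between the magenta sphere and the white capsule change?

-1.2

They were about 8.9 units apart before and 7.7 after — 1.2 units closer together.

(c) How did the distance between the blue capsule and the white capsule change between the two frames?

-0.7

The distance was about 7.2 in the first image and 6.5 in the second, so they moved 0.7 units closer together.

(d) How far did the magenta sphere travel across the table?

0.8

The magenta sphere was near (4.7, 5.0) before and (5.5, 5.1) after, so it travelled √(0.8² + 0.1²) ≈ 0.8 units.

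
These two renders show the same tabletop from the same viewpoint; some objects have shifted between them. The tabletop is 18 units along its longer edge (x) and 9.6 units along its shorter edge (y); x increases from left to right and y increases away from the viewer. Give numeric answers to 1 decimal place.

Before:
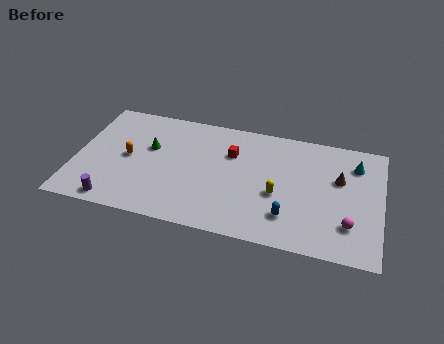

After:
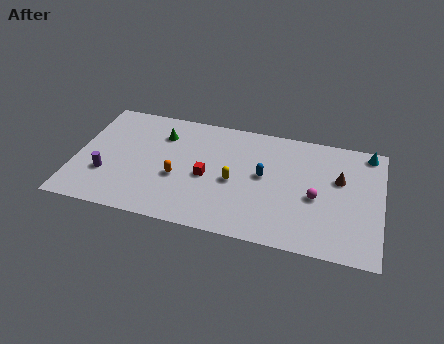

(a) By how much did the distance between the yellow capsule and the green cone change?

-2.6

They were about 8.0 units apart before and 5.4 after — 2.6 units closer together.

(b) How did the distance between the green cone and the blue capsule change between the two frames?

-2.6

Before: roughly 9.1 units apart; after: 6.5. That's 2.6 units closer together.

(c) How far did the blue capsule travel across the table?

3.3

From (12.7, 2.3) to (11.1, 5.2), the blue capsule covered √(1.6² + 2.9²) ≈ 3.3 units.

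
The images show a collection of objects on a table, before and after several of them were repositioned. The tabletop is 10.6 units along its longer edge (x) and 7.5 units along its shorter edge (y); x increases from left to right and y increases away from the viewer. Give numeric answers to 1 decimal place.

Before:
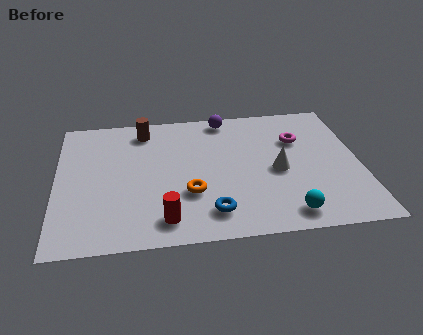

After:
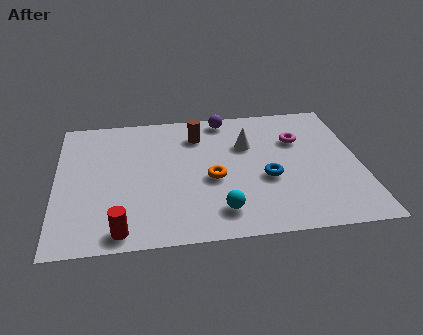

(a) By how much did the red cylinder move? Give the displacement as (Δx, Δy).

(-1.5, -0.4)

The red cylinder was at about (3.7, 1.2) and moved to about (2.2, 0.8).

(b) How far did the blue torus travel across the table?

2.6

From (5.3, 1.4) to (7.3, 3.0), the blue torus covered √(2.0² + 1.6²) ≈ 2.6 units.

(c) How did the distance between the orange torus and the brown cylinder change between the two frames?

-1.5

Before: roughly 4.1 units apart; after: 2.6. That's 1.5 units closer together.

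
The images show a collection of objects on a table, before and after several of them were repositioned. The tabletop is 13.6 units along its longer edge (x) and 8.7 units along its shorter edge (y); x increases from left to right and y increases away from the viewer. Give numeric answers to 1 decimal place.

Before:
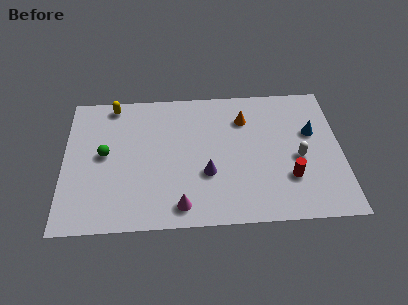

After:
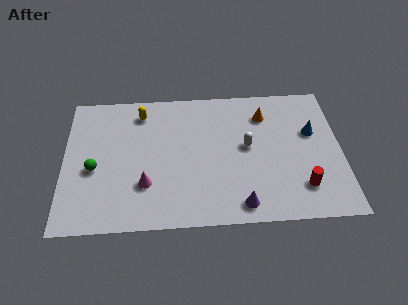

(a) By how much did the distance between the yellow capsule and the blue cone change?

-1.5

Before: roughly 10.1 units apart; after: 8.6. That's 1.5 units closer together.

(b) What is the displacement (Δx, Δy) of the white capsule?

(-2.5, 0.9)

From the two frames, the white capsule sits at roughly (11.5, 3.8) before and (9.0, 4.7) after.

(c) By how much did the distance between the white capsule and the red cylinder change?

+2.4

The distance was about 1.3 in the first image and 3.7 in the second, so they moved 2.4 units further apart.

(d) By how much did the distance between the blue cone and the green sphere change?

+0.6

Before: roughly 10.2 units apart; after: 10.8. That's 0.6 units further apart.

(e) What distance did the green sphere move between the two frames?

1.0

From (2.0, 4.6) to (1.5, 3.7), the green sphere covered √(0.5² + 0.9²) ≈ 1.0 units.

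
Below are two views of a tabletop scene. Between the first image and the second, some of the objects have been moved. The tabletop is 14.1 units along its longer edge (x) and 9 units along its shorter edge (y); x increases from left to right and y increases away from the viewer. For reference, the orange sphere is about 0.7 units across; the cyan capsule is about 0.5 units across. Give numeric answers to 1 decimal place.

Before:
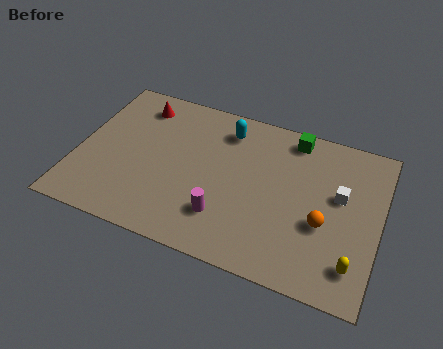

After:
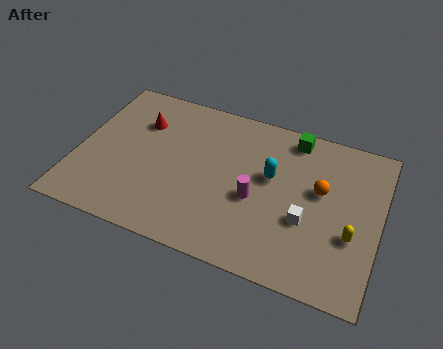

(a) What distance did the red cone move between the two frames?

1.0

The red cone moved from about (2.5, 7.4) to (2.7, 6.4), a distance of √(0.2² + 1.0²) ≈ 1.0.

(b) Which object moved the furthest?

the cyan capsule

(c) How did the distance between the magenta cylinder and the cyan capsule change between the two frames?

-3.4

They were about 5.0 units apart before and 1.6 after — 3.4 units closer together.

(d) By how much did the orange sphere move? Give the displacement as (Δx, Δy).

(-0.3, 1.8)

From the two frames, the orange sphere sits at roughly (11.6, 3.5) before and (11.3, 5.3) after.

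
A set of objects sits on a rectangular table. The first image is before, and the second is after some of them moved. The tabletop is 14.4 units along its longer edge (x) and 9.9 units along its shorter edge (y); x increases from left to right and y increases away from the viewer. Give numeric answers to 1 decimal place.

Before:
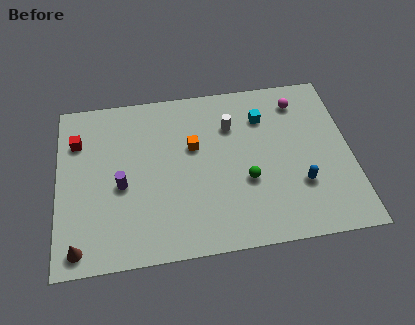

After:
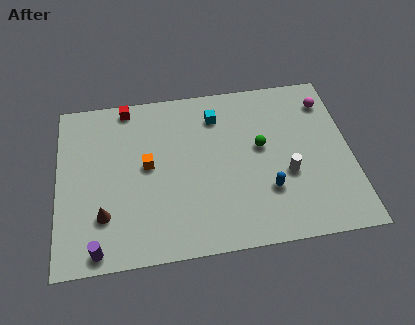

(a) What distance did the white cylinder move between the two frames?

4.2

The white cylinder was near (8.6, 7.1) before and (11.2, 3.8) after, so it travelled √(2.6² + 3.3²) ≈ 4.2 units.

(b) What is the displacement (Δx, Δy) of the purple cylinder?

(-1.2, -3.4)

From the two frames, the purple cylinder sits at roughly (3.1, 4.3) before and (1.9, 0.9) after.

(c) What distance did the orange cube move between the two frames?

2.4

From (6.7, 6.1) to (4.4, 5.3), the orange cube covered √(2.3² + 0.8²) ≈ 2.4 units.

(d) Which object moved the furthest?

the white cylinder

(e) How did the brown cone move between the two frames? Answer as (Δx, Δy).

(1.2, 1.6)

The brown cone started near (1.0, 1.1) and ended near (2.2, 2.7).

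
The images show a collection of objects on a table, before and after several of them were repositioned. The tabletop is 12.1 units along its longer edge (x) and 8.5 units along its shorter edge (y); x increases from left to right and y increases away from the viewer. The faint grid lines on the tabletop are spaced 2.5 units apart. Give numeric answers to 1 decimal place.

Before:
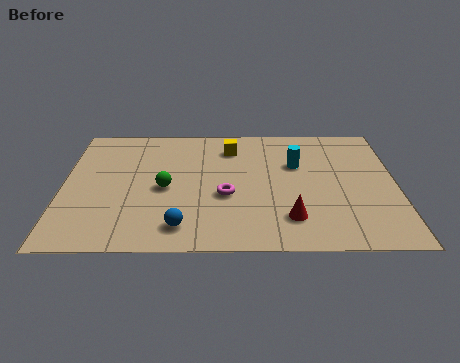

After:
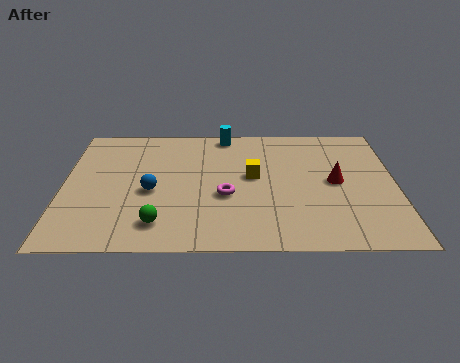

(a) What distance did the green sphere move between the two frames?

2.3

The green sphere was near (3.7, 3.9) before and (3.5, 1.6) after, so it travelled √(0.2² + 2.3²) ≈ 2.3 units.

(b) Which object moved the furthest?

the cyan cylinder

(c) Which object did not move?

the magenta torus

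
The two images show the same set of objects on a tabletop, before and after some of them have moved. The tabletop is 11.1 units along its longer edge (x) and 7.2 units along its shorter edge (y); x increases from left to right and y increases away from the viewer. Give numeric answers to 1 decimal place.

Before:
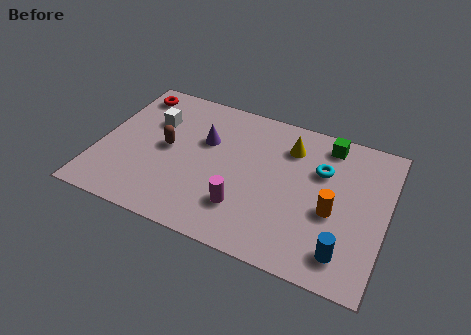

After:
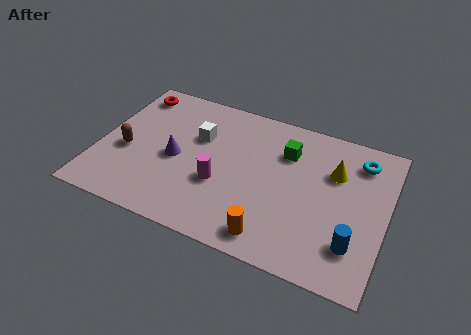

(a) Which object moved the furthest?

the orange cylinder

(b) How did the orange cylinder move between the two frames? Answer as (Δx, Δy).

(-2.1, -2.0)

The orange cylinder was at about (9.1, 3.0) and moved to about (7.0, 1.0).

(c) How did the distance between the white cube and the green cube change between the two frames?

-3.4

They were about 6.8 units apart before and 3.4 after — 3.4 units closer together.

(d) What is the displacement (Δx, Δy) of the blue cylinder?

(0.3, 0.5)

The blue cylinder was at about (9.7, 1.3) and moved to about (10.0, 1.8).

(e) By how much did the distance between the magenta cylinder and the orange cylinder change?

-0.7

Before: roughly 3.5 units apart; after: 2.8. That's 0.7 units closer together.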